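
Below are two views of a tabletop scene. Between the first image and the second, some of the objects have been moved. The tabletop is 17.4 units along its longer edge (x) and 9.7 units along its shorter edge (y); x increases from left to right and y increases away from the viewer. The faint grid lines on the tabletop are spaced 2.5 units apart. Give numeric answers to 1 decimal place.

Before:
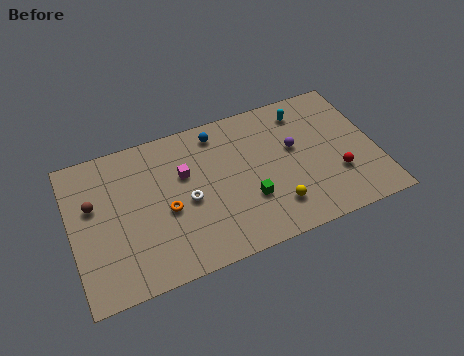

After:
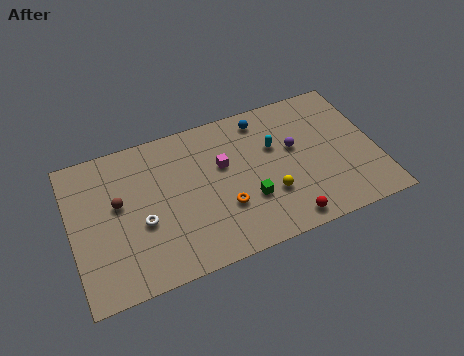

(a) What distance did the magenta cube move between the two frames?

2.2

The magenta cube moved from about (6.5, 6.2) to (8.7, 6.0), a distance of √(2.2² + 0.2²) ≈ 2.2.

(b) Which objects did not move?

the purple sphere and the green cube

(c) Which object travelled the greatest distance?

the red sphere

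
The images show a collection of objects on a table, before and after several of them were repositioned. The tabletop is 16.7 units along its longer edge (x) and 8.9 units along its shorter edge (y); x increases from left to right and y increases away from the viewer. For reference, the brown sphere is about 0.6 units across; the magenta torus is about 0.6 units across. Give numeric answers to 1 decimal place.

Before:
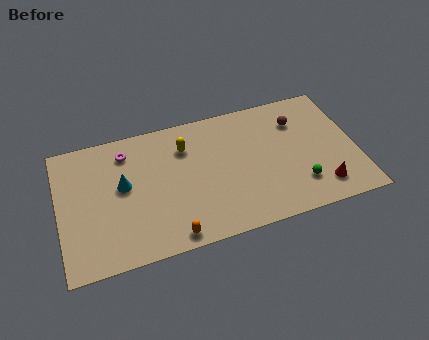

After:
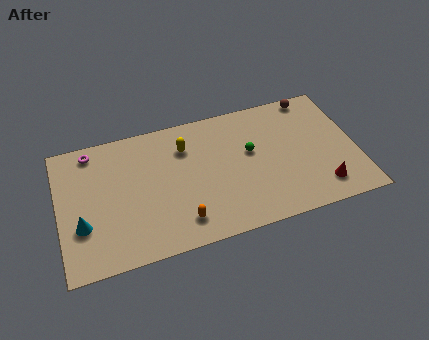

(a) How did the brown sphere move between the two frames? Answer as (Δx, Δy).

(1.0, 1.5)

The brown sphere started near (13.6, 6.6) and ended near (14.6, 8.1).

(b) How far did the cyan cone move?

3.1

The cyan cone moved from about (3.6, 5.0) to (1.2, 3.0), a distance of √(2.4² + 2.0²) ≈ 3.1.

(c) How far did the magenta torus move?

2.0

From (3.9, 7.2) to (2.0, 7.8), the magenta torus covered √(1.9² + 0.6²) ≈ 2.0 units.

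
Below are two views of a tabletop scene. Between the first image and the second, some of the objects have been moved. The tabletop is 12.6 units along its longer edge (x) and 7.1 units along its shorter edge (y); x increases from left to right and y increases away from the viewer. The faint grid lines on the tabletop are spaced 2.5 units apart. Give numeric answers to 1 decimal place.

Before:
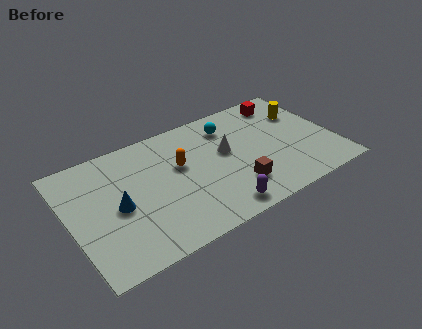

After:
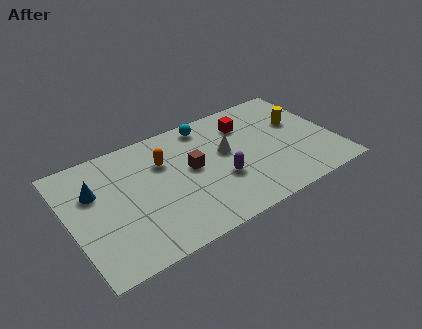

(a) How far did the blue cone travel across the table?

1.7

From (2.2, 3.3) to (1.3, 4.7), the blue cone covered √(0.9² + 1.4²) ≈ 1.7 units.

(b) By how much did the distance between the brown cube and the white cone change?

-0.6

Before: roughly 2.3 units apart; after: 1.7. That's 0.6 units closer together.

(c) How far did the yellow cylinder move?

0.6

The yellow cylinder was near (11.4, 4.9) before and (11.1, 4.4) after, so it travelled √(0.3² + 0.5²) ≈ 0.6 units.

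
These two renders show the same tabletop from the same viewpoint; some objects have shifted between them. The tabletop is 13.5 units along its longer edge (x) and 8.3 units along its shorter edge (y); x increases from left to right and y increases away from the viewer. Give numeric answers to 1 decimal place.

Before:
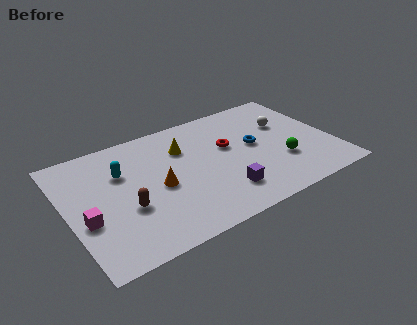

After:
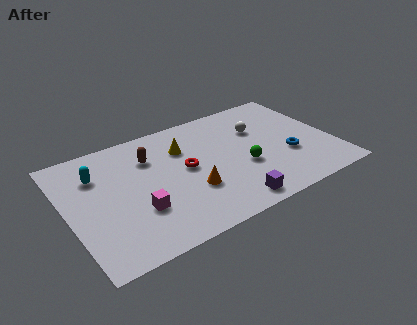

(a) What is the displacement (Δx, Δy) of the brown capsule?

(1.6, 2.9)

The brown capsule started near (2.8, 3.1) and ended near (4.4, 6.0).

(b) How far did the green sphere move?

2.0

The green sphere was near (10.7, 2.7) before and (8.8, 3.2) after, so it travelled √(1.9² + 0.5²) ≈ 2.0 units.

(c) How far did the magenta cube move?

2.5

The magenta cube moved from about (0.8, 3.2) to (3.3, 2.7), a distance of √(2.5² + 0.5²) ≈ 2.5.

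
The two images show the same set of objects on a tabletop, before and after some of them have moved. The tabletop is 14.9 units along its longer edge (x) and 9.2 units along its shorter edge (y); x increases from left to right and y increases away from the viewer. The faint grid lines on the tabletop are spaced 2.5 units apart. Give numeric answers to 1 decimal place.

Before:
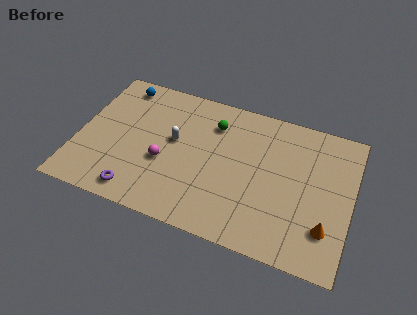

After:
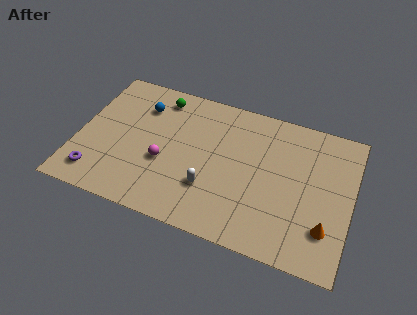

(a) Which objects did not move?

the orange cone and the magenta sphere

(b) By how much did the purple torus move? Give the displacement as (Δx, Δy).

(-2.3, 0.4)

From the two frames, the purple torus sits at roughly (3.6, 1.2) before and (1.3, 1.6) after.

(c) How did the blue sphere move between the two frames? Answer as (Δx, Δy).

(1.3, -1.1)

The blue sphere started near (1.9, 8.0) and ended near (3.2, 6.9).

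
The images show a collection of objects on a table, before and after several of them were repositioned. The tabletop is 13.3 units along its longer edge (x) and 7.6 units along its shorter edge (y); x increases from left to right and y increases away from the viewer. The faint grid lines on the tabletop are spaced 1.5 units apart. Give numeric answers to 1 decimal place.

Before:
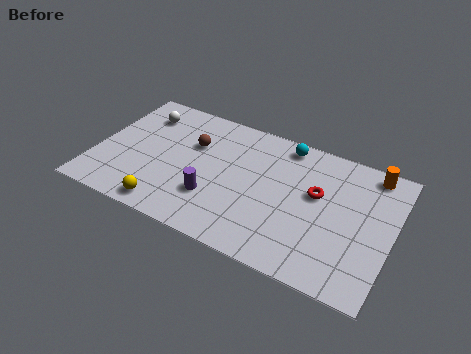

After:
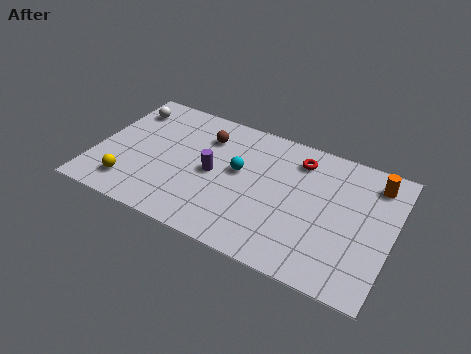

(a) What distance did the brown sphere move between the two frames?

0.9

From (4.2, 5.0) to (4.7, 5.7), the brown sphere covered √(0.5² + 0.7²) ≈ 0.9 units.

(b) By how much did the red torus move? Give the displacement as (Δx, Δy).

(-1.0, 1.6)

The red torus was at about (9.9, 4.5) and moved to about (8.9, 6.1).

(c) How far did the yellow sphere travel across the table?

1.9

The yellow sphere moved from about (3.6, 0.9) to (1.8, 1.5), a distance of √(1.8² + 0.6²) ≈ 1.9.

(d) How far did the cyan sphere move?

3.0

The cyan sphere moved from about (8.2, 6.7) to (6.4, 4.3), a distance of √(1.8² + 2.4²) ≈ 3.0.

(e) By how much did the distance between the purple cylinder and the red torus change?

-0.6

The distance was about 4.9 in the first image and 4.3 in the second, so they moved 0.6 units closer together.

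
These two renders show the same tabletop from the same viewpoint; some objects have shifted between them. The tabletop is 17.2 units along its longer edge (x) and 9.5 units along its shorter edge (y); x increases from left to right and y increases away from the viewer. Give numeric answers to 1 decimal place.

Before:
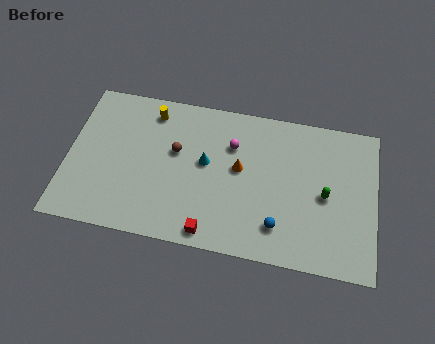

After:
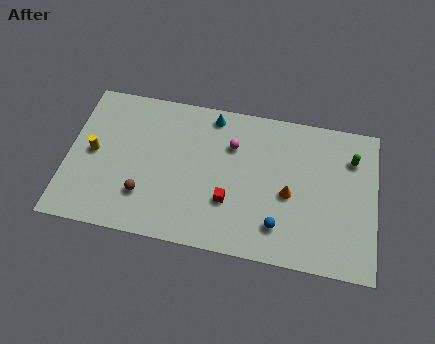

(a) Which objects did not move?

the blue sphere and the magenta sphere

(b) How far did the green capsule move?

3.0

The green capsule moved from about (14.4, 4.5) to (15.8, 7.1), a distance of √(1.4² + 2.6²) ≈ 3.0.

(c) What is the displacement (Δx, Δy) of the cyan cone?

(0.2, 3.1)

The cyan cone started near (7.7, 5.3) and ended near (7.9, 8.4).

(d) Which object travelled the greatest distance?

the yellow cylinder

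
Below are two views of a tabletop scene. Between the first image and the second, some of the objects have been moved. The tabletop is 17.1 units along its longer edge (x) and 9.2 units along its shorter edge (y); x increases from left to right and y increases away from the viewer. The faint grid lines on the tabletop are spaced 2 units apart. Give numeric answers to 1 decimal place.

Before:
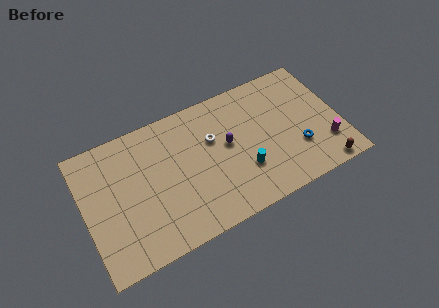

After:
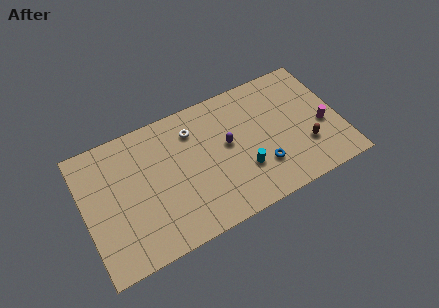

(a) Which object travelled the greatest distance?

the blue torus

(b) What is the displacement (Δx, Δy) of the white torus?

(-1.2, 1.2)

From the two frames, the white torus sits at roughly (8.7, 5.9) before and (7.5, 7.1) after.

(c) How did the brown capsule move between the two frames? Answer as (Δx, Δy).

(-0.9, 2.0)

The brown capsule started near (15.5, 0.8) and ended near (14.6, 2.8).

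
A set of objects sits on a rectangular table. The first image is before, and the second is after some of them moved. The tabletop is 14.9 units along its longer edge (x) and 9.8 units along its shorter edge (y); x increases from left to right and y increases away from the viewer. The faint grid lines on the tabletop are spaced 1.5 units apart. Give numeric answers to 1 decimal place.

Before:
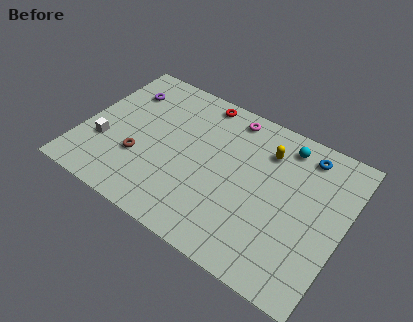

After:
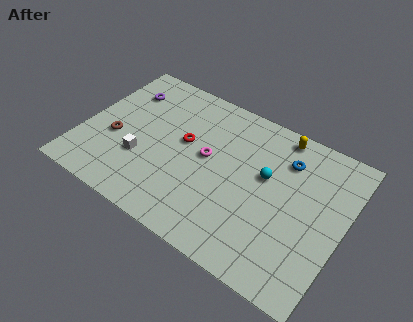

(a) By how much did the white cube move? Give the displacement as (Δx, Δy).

(2.2, 0.0)

From the two frames, the white cube sits at roughly (1.4, 3.3) before and (3.6, 3.3) after.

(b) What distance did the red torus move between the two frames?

3.2

The red torus moved from about (6.1, 8.8) to (5.7, 5.6), a distance of √(0.4² + 3.2²) ≈ 3.2.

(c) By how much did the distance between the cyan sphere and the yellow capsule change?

+1.7

They were about 1.3 units apart before and 3.0 after — 1.7 units further apart.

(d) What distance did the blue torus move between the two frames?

1.3

The blue torus was near (12.3, 8.3) before and (11.3, 7.4) after, so it travelled √(1.0² + 0.9²) ≈ 1.3 units.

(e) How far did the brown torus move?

1.7

The brown torus was near (3.5, 3.3) before and (1.9, 3.9) after, so it travelled √(1.6² + 0.6²) ≈ 1.7 units.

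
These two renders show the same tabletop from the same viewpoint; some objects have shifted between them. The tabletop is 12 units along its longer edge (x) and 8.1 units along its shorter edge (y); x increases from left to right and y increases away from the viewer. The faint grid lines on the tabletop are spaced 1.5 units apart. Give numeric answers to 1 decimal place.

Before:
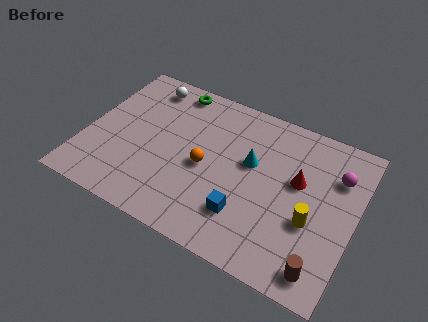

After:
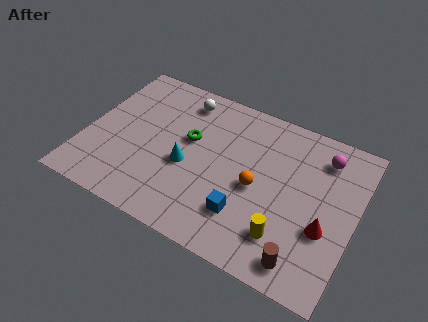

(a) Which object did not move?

the blue cube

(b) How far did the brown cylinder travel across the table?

0.8

The brown cylinder moved from about (10.9, 1.1) to (10.1, 1.1), a distance of √(0.8² + 0.0²) ≈ 0.8.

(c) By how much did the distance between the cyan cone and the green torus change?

-3.2

The distance was about 4.6 in the first image and 1.4 in the second, so they moved 3.2 units closer together.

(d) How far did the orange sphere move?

2.3

The orange sphere moved from about (5.4, 3.7) to (7.7, 3.7), a distance of √(2.3² + 0.0²) ≈ 2.3.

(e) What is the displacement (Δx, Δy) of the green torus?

(1.1, -2.4)

The green torus started near (3.4, 7.2) and ended near (4.5, 4.8).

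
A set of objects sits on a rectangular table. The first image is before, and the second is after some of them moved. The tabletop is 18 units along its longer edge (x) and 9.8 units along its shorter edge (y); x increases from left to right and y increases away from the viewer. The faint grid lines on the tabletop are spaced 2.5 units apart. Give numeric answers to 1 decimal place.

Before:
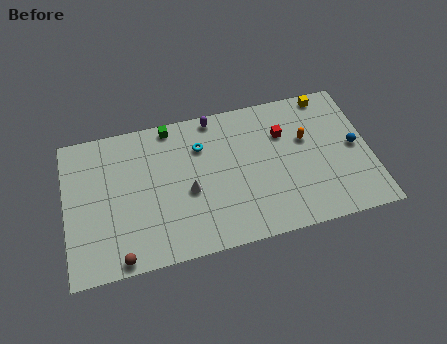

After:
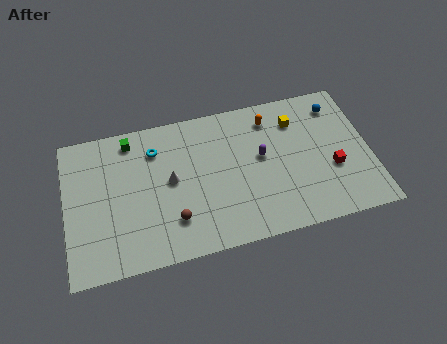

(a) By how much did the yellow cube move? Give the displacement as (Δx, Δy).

(-2.0, -1.4)

From the two frames, the yellow cube sits at roughly (15.8, 8.9) before and (13.8, 7.5) after.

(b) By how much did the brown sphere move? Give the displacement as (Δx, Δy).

(3.2, 1.7)

From the two frames, the brown sphere sits at roughly (3.0, 0.8) before and (6.2, 2.5) after.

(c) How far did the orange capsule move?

2.8

From (14.3, 6.1) to (12.3, 8.0), the orange capsule covered √(2.0² + 1.9²) ≈ 2.8 units.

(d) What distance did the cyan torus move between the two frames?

2.7

From (8.1, 7.1) to (5.4, 7.5), the cyan torus covered √(2.7² + 0.4²) ≈ 2.7 units.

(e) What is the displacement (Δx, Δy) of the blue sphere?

(-0.8, 3.1)

The blue sphere was at about (17.1, 4.9) and moved to about (16.3, 8.0).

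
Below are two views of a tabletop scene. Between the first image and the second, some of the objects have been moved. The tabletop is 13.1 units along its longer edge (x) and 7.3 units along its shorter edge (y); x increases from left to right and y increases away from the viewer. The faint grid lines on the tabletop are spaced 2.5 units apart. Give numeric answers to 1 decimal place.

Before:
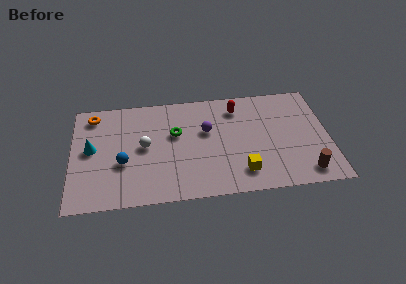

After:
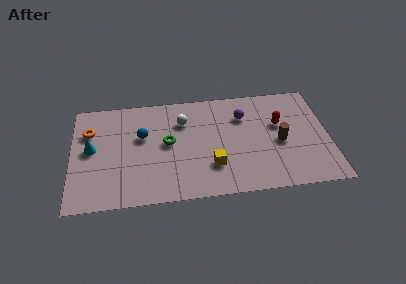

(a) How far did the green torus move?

0.7

The green torus moved from about (5.3, 4.5) to (4.9, 3.9), a distance of √(0.4² + 0.6²) ≈ 0.7.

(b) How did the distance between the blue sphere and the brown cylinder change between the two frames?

-2.3

Before: roughly 9.4 units apart; after: 7.1. That's 2.3 units closer together.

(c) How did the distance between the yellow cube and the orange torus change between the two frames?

-2.0

Before: roughly 8.9 units apart; after: 6.9. That's 2.0 units closer together.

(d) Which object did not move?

the cyan cone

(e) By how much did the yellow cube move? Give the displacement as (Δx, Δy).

(-1.5, 0.6)

The yellow cube started near (8.6, 1.5) and ended near (7.1, 2.1).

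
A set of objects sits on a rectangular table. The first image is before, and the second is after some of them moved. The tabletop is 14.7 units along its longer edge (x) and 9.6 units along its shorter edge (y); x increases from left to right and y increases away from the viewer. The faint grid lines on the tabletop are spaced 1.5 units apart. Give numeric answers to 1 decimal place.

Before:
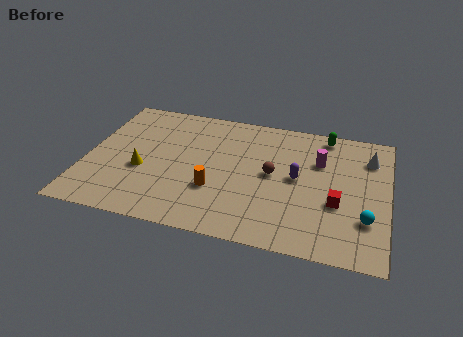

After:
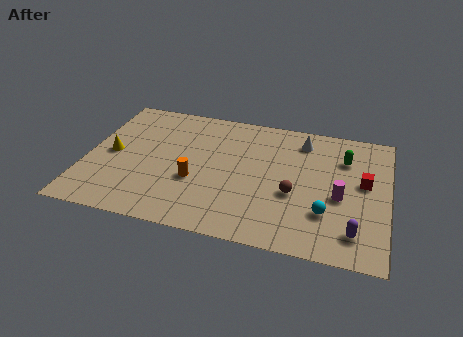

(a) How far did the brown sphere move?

1.6

The brown sphere moved from about (9.1, 5.0) to (10.2, 3.8), a distance of √(1.1² + 1.2²) ≈ 1.6.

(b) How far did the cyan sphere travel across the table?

1.9

The cyan sphere moved from about (13.7, 2.8) to (11.8, 2.8), a distance of √(1.9² + 0.0²) ≈ 1.9.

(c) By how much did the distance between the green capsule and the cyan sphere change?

-1.9

Before: roughly 6.2 units apart; after: 4.3. That's 1.9 units closer together.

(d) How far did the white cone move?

3.4

The white cone was near (13.7, 7.3) before and (10.4, 7.9) after, so it travelled √(3.3² + 0.6²) ≈ 3.4 units.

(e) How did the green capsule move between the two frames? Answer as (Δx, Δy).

(1.0, -1.6)

The green capsule was at about (11.5, 8.6) and moved to about (12.5, 7.0).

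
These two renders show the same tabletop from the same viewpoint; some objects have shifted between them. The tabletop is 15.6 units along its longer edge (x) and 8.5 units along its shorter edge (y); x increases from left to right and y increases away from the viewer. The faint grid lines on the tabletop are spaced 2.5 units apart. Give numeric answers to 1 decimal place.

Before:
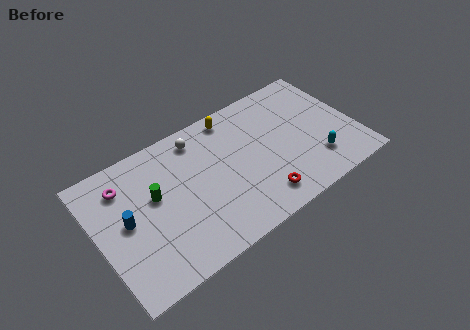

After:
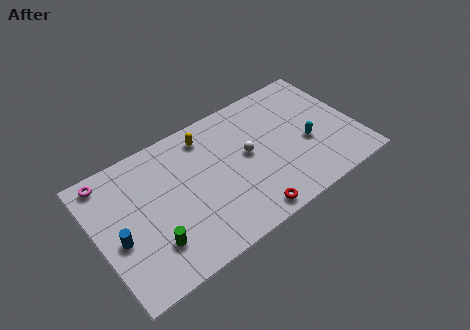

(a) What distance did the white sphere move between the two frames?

3.7

The white sphere moved from about (6.5, 7.2) to (9.1, 4.6), a distance of √(2.6² + 2.6²) ≈ 3.7.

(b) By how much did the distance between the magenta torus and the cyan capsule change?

+0.3

They were about 11.9 units apart before and 12.2 after — 0.3 units further apart.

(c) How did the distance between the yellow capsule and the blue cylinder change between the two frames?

-0.8

The distance was about 7.7 in the first image and 6.9 in the second, so they moved 0.8 units closer together.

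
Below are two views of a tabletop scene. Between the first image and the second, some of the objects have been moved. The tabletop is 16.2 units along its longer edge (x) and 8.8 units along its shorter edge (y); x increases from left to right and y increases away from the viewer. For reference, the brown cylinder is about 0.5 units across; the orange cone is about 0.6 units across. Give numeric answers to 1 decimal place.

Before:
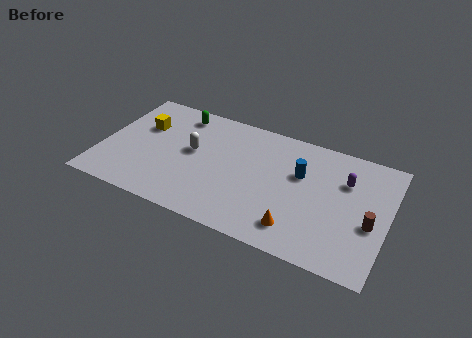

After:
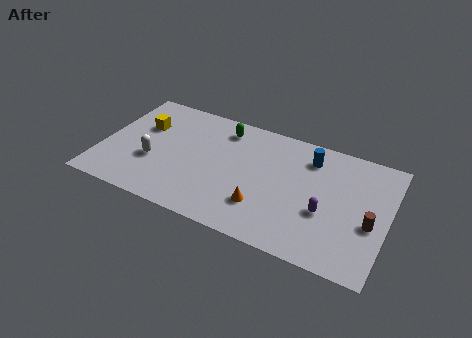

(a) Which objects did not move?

the brown cylinder and the yellow cube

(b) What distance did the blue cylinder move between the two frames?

1.5

The blue cylinder moved from about (11.2, 5.6) to (11.6, 7.0), a distance of √(0.4² + 1.4²) ≈ 1.5.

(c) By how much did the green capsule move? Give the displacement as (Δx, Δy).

(2.6, -0.2)

The green capsule started near (4.0, 7.5) and ended near (6.6, 7.3).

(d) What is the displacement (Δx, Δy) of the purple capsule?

(-0.9, -2.7)

The purple capsule was at about (13.7, 6.1) and moved to about (12.8, 3.4).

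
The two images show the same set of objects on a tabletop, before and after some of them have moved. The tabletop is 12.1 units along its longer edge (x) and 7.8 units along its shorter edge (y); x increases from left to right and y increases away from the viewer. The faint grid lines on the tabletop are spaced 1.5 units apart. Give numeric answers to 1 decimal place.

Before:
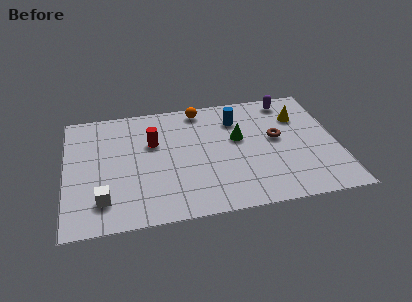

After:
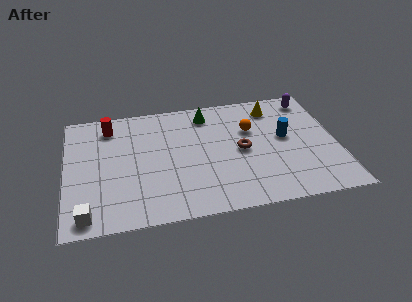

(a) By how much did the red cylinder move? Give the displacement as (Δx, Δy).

(-1.9, 1.4)

The red cylinder started near (3.9, 5.0) and ended near (2.0, 6.4).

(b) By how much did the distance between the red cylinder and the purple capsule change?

+2.6

Before: roughly 6.5 units apart; after: 9.1. That's 2.6 units further apart.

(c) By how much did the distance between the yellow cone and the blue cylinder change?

-0.7

The distance was about 2.8 in the first image and 2.1 in the second, so they moved 0.7 units closer together.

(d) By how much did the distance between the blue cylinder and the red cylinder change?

+4.2

Before: roughly 3.9 units apart; after: 8.1. That's 4.2 units further apart.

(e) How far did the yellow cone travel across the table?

1.4

The yellow cone was near (10.5, 5.6) before and (9.4, 6.4) after, so it travelled √(1.1² + 0.8²) ≈ 1.4 units.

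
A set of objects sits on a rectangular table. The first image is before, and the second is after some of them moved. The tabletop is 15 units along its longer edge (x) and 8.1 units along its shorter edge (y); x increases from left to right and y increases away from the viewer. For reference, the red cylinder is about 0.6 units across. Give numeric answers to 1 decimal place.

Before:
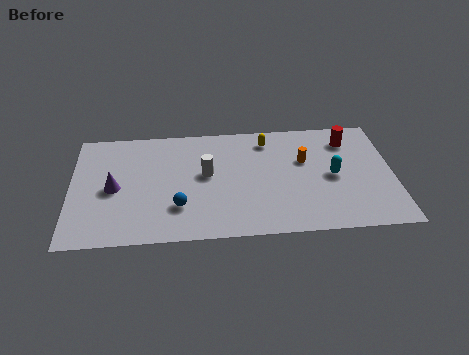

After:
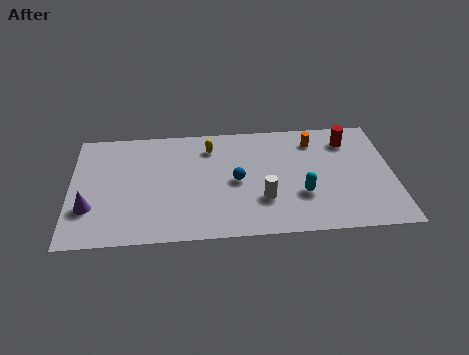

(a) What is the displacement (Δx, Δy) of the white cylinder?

(2.6, -2.0)

From the two frames, the white cylinder sits at roughly (6.3, 4.5) before and (8.9, 2.5) after.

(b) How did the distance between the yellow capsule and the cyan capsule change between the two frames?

+1.5

They were about 4.1 units apart before and 5.6 after — 1.5 units further apart.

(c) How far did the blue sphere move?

3.1

The blue sphere was near (5.0, 2.3) before and (7.7, 3.9) after, so it travelled √(2.7² + 1.6²) ≈ 3.1 units.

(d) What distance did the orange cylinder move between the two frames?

1.5

The orange cylinder was near (10.9, 5.1) before and (11.4, 6.5) after, so it travelled √(0.5² + 1.4²) ≈ 1.5 units.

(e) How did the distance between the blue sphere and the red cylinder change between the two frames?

-3.1

Before: roughly 9.0 units apart; after: 5.9. That's 3.1 units closer together.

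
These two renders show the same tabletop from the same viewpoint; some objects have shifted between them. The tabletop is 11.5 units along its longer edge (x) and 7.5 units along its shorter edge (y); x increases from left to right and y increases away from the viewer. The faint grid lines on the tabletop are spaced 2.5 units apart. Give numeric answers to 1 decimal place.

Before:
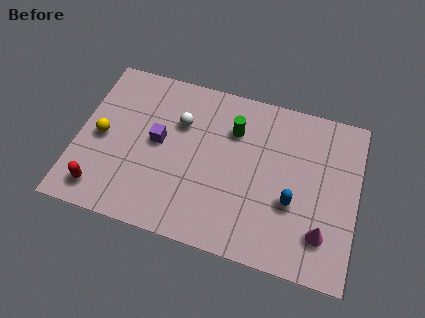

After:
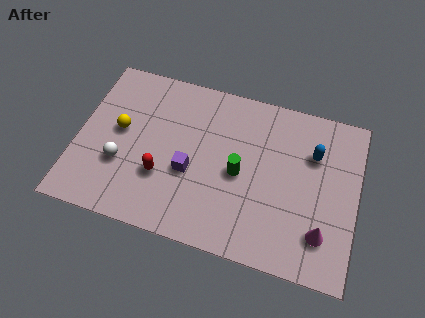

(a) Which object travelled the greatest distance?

the white sphere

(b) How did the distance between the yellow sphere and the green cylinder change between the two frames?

-0.6

The distance was about 5.6 in the first image and 5.0 in the second, so they moved 0.6 units closer together.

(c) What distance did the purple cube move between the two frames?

1.7

From (3.3, 4.0) to (4.7, 3.0), the purple cube covered √(1.4² + 1.0²) ≈ 1.7 units.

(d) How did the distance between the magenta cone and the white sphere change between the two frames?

+1.4

The distance was about 6.9 in the first image and 8.3 in the second, so they moved 1.4 units further apart.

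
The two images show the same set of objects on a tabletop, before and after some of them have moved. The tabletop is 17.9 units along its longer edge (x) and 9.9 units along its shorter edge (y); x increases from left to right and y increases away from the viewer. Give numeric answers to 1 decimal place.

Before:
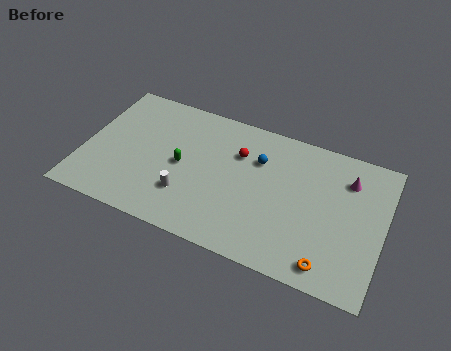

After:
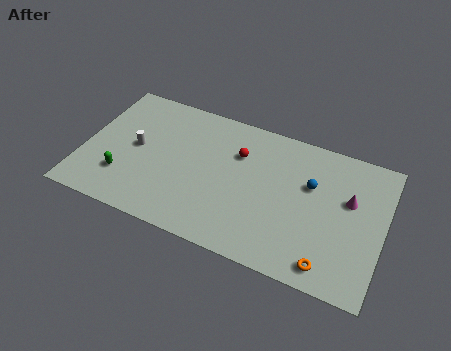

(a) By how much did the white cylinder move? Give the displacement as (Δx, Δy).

(-3.3, 2.3)

From the two frames, the white cylinder sits at roughly (6.4, 2.8) before and (3.1, 5.1) after.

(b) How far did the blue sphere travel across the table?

3.3

From (10.3, 6.9) to (13.5, 6.3), the blue sphere covered √(3.2² + 0.6²) ≈ 3.3 units.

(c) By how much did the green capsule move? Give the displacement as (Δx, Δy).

(-3.3, -2.1)

The green capsule was at about (5.9, 4.8) and moved to about (2.6, 2.7).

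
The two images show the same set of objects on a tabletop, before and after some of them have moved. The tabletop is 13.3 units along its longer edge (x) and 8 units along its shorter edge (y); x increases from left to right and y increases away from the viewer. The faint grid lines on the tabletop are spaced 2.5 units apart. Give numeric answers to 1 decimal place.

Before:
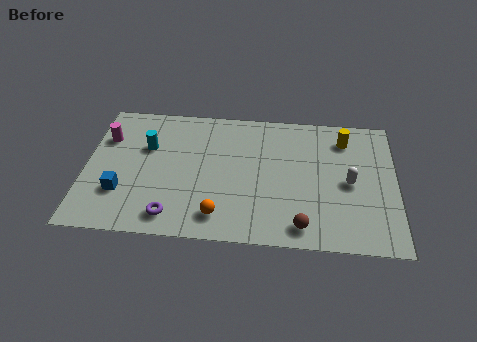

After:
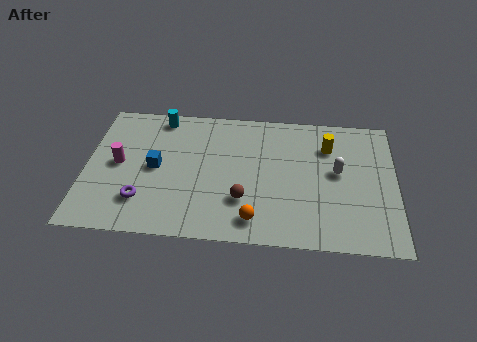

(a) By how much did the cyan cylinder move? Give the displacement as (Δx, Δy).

(0.5, 1.9)

The cyan cylinder started near (2.6, 5.2) and ended near (3.1, 7.1).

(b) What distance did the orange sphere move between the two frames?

1.5

From (5.8, 1.4) to (7.3, 1.3), the orange sphere covered √(1.5² + 0.1²) ≈ 1.5 units.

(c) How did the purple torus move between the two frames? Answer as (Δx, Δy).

(-1.3, 0.8)

The purple torus started near (3.8, 1.2) and ended near (2.5, 2.0).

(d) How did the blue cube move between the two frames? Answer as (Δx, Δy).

(1.4, 1.6)

From the two frames, the blue cube sits at roughly (1.6, 2.4) before and (3.0, 4.0) after.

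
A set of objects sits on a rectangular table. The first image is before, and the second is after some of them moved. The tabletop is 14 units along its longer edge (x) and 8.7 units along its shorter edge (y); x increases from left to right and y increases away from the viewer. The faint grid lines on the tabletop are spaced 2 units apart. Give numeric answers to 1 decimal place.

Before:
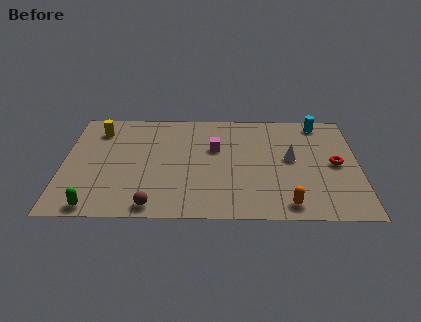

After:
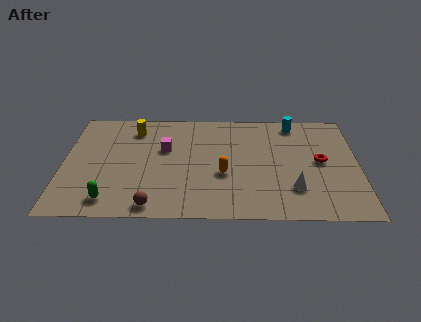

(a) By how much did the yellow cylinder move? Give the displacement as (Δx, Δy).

(1.7, 0.1)

The yellow cylinder was at about (1.6, 6.9) and moved to about (3.3, 7.0).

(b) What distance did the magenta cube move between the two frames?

2.4

The magenta cube was near (7.2, 5.5) before and (4.8, 5.4) after, so it travelled √(2.4² + 0.1²) ≈ 2.4 units.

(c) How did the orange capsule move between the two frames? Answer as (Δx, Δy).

(-3.0, 2.3)

The orange capsule started near (10.6, 1.1) and ended near (7.6, 3.4).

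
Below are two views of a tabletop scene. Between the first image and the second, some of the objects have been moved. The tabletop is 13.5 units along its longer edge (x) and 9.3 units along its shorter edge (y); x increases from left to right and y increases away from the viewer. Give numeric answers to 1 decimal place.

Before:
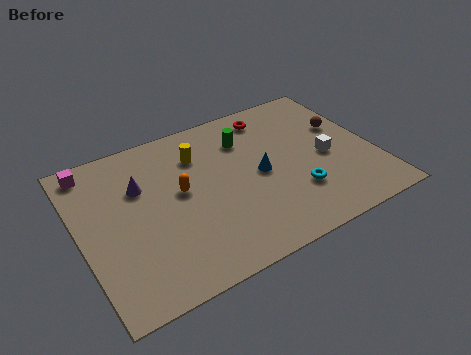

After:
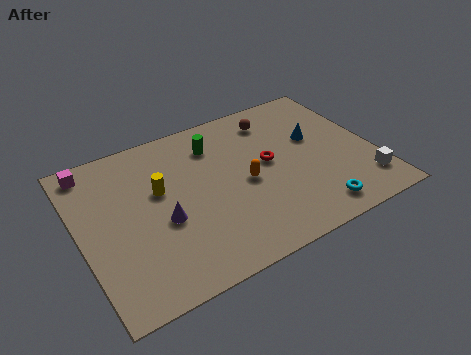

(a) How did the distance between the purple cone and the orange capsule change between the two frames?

+1.9

The distance was about 2.0 in the first image and 3.9 in the second, so they moved 1.9 units further apart.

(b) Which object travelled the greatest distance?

the brown sphere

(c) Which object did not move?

the magenta cube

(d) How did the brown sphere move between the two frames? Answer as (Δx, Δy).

(-3.0, 1.8)

The brown sphere was at about (12.4, 5.8) and moved to about (9.4, 7.6).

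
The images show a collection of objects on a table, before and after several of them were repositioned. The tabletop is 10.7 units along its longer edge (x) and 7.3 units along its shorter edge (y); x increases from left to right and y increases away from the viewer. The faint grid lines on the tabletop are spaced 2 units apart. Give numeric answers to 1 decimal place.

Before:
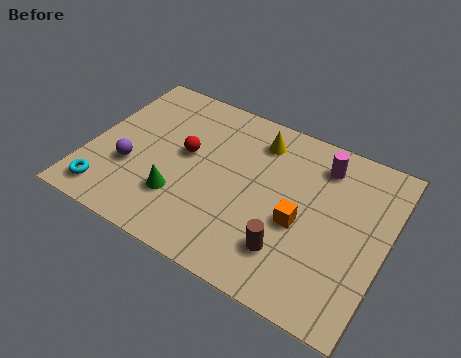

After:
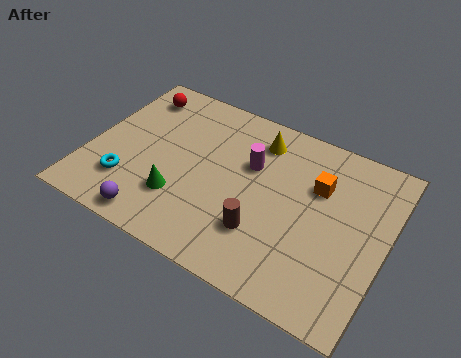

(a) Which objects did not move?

the green cone and the yellow cone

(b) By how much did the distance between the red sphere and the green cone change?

+2.5

They were about 2.0 units apart before and 4.5 after — 2.5 units further apart.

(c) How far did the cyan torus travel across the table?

1.0

The cyan torus moved from about (1.0, 1.1) to (1.6, 1.9), a distance of √(0.6² + 0.8²) ≈ 1.0.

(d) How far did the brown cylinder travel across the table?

1.0

From (7.5, 1.8) to (6.5, 2.1), the brown cylinder covered √(1.0² + 0.3²) ≈ 1.0 units.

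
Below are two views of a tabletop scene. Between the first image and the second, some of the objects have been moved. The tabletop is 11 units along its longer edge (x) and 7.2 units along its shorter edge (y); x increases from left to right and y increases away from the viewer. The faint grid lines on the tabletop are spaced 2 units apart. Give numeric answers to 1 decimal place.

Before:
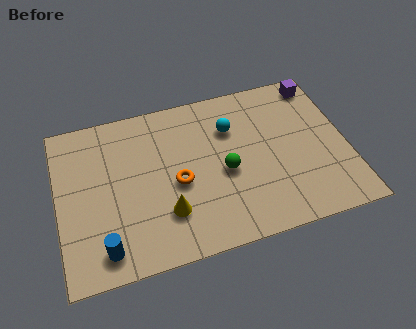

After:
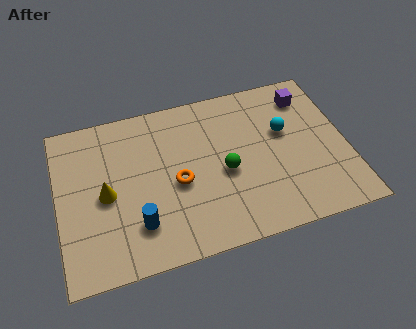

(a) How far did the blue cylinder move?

1.5

The blue cylinder moved from about (1.6, 1.1) to (2.9, 1.8), a distance of √(1.3² + 0.7²) ≈ 1.5.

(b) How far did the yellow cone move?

2.6

The yellow cone was near (4.0, 2.0) before and (1.8, 3.4) after, so it travelled √(2.2² + 1.4²) ≈ 2.6 units.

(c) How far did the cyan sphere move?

2.1

The cyan sphere moved from about (6.7, 5.1) to (8.7, 4.4), a distance of √(2.0² + 0.7²) ≈ 2.1.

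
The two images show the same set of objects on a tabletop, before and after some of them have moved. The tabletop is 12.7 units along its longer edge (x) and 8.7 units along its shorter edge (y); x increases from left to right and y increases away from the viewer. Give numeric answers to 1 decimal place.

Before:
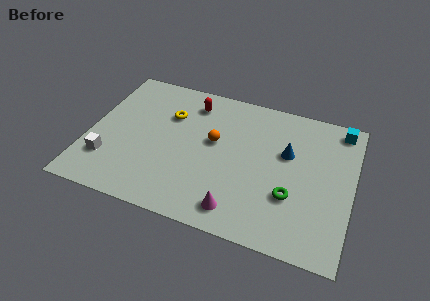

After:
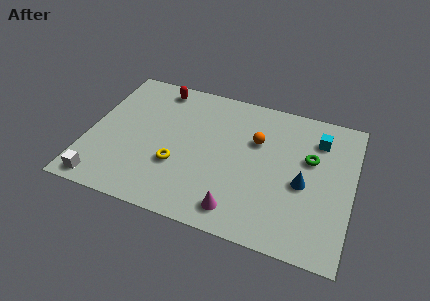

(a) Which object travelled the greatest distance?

the yellow torus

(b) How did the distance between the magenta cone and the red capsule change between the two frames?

+1.3

They were about 6.4 units apart before and 7.7 after — 1.3 units further apart.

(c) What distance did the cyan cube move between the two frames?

1.4

From (11.9, 7.7) to (10.9, 6.7), the cyan cube covered √(1.0² + 1.0²) ≈ 1.4 units.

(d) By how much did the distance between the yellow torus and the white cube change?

-0.5

Before: roughly 4.5 units apart; after: 4.0. That's 0.5 units closer together.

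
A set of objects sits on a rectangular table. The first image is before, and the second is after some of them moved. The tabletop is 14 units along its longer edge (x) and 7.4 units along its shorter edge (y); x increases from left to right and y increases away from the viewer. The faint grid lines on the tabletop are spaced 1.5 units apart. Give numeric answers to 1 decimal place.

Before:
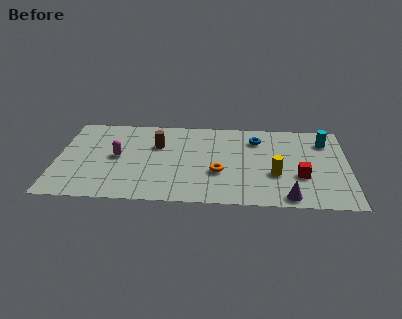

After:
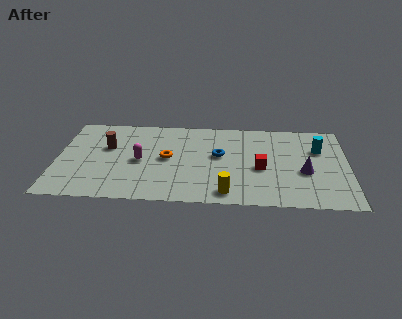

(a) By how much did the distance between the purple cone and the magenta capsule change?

-0.8

The distance was about 8.7 in the first image and 7.9 in the second, so they moved 0.8 units closer together.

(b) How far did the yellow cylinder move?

2.9

From (10.5, 2.7) to (8.2, 1.0), the yellow cylinder covered √(2.3² + 1.7²) ≈ 2.9 units.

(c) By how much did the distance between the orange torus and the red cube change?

+0.6

They were about 3.9 units apart before and 4.5 after — 0.6 units further apart.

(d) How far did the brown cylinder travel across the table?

2.4

From (4.8, 4.9) to (2.4, 4.6), the brown cylinder covered √(2.4² + 0.3²) ≈ 2.4 units.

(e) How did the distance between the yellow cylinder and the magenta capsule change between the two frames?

-2.8

Before: roughly 7.7 units apart; after: 4.9. That's 2.8 units closer together.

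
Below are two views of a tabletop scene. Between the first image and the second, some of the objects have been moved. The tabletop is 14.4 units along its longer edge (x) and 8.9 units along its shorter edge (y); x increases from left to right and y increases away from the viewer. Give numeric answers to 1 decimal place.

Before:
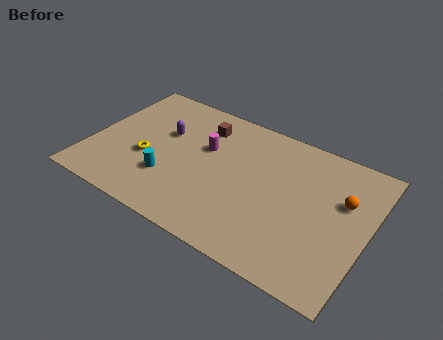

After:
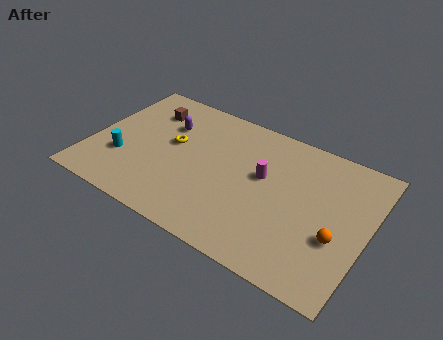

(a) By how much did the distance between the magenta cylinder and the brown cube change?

+5.1

Before: roughly 1.5 units apart; after: 6.6. That's 5.1 units further apart.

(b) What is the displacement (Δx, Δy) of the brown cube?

(-2.9, -0.2)

From the two frames, the brown cube sits at roughly (5.4, 7.0) before and (2.5, 6.8) after.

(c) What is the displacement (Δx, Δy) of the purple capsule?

(0.0, 0.6)

The purple capsule was at about (3.6, 5.6) and moved to about (3.6, 6.2).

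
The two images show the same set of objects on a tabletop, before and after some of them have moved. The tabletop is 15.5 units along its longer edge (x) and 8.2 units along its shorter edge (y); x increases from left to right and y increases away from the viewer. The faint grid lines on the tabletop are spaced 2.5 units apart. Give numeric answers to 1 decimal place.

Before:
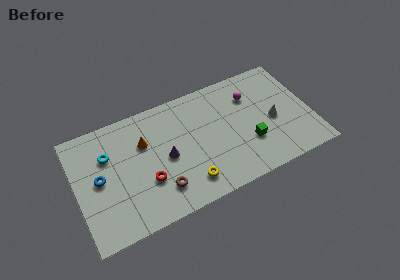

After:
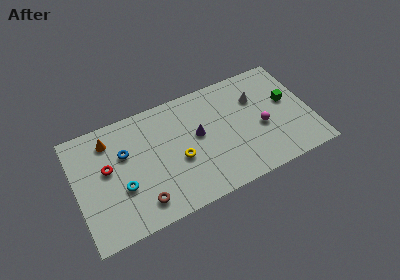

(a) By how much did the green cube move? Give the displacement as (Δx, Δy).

(2.8, 2.0)

The green cube was at about (11.3, 2.7) and moved to about (14.1, 4.7).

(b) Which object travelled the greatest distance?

the green cube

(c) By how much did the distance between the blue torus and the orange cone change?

-1.8

Before: roughly 3.4 units apart; after: 1.6. That's 1.8 units closer together.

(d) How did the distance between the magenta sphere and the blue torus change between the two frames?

-1.4

The distance was about 10.5 in the first image and 9.1 in the second, so they moved 1.4 units closer together.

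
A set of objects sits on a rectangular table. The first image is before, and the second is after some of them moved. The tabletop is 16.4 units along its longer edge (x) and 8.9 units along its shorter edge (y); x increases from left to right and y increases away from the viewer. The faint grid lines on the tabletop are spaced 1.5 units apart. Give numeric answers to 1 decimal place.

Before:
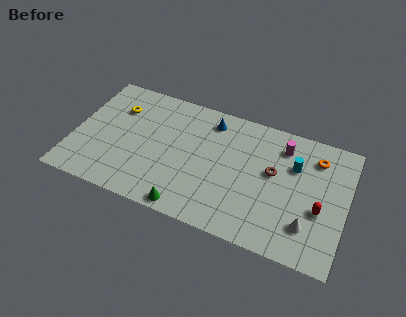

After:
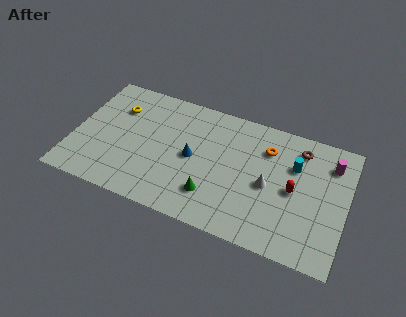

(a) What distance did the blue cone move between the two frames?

3.1

The blue cone moved from about (8.0, 7.4) to (7.2, 4.4), a distance of √(0.8² + 3.0²) ≈ 3.1.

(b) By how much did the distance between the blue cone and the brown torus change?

+2.2

Before: roughly 4.6 units apart; after: 6.8. That's 2.2 units further apart.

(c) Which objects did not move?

the yellow torus and the cyan cylinder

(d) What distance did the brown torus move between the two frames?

2.6

The brown torus was near (12.0, 5.1) before and (13.4, 7.3) after, so it travelled √(1.4² + 2.2²) ≈ 2.6 units.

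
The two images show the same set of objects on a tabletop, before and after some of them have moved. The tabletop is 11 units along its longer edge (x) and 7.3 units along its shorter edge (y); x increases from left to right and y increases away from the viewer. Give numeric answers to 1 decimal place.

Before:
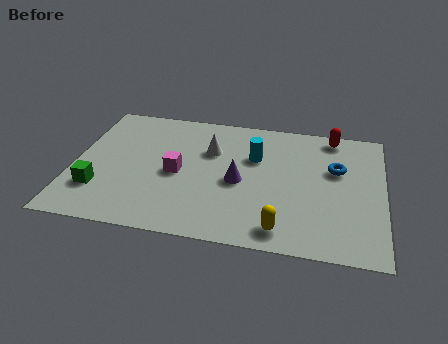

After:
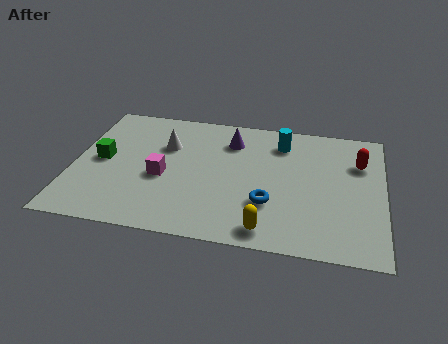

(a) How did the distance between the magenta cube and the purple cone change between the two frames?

+1.2

Before: roughly 2.2 units apart; after: 3.4. That's 1.2 units further apart.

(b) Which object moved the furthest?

the blue torus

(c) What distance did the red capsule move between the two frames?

1.7

The red capsule was near (9.1, 6.5) before and (10.1, 5.1) after, so it travelled √(1.0² + 1.4²) ≈ 1.7 units.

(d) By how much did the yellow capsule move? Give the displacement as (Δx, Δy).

(-0.5, -0.1)

The yellow capsule started near (7.5, 1.0) and ended near (7.0, 0.9).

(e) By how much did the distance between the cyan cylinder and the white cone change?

+2.6

Before: roughly 1.6 units apart; after: 4.2. That's 2.6 units further apart.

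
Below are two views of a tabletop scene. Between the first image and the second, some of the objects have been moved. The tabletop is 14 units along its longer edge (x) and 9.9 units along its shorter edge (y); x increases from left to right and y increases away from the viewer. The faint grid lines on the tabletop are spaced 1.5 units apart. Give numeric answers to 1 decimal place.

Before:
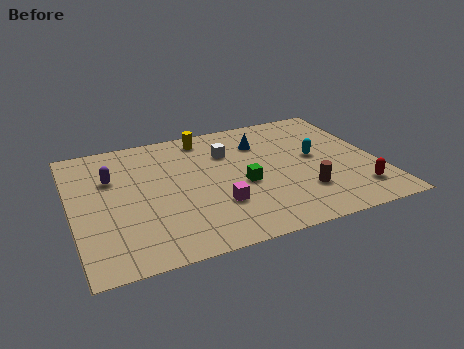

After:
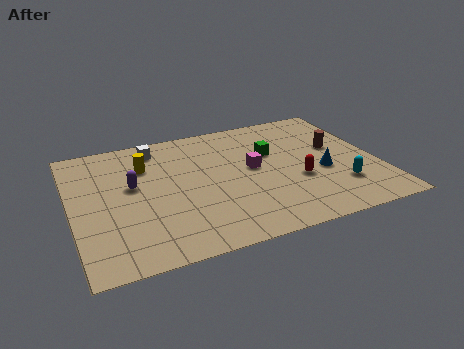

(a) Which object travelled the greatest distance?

the blue cone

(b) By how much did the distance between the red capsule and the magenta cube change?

-3.9

Before: roughly 6.4 units apart; after: 2.5. That's 3.9 units closer together.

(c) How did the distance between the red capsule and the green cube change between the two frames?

-2.7

Before: roughly 5.5 units apart; after: 2.8. That's 2.7 units closer together.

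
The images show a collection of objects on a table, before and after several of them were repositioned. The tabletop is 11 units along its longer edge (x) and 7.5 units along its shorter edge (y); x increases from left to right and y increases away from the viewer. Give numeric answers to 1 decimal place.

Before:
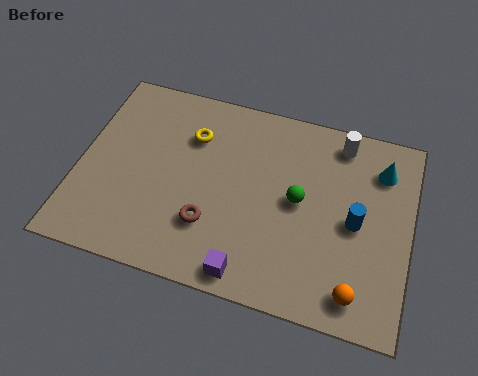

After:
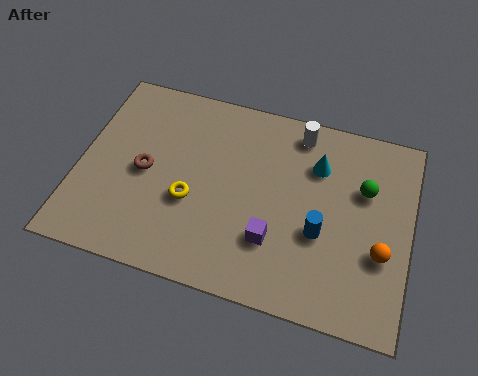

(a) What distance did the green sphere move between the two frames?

2.3

From (7.3, 3.9) to (9.4, 4.9), the green sphere covered √(2.1² + 1.0²) ≈ 2.3 units.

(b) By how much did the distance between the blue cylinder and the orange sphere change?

-0.5

The distance was about 2.5 in the first image and 2.0 in the second, so they moved 0.5 units closer together.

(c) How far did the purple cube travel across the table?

1.6

The purple cube was near (5.9, 0.8) before and (6.6, 2.2) after, so it travelled √(0.7² + 1.4²) ≈ 1.6 units.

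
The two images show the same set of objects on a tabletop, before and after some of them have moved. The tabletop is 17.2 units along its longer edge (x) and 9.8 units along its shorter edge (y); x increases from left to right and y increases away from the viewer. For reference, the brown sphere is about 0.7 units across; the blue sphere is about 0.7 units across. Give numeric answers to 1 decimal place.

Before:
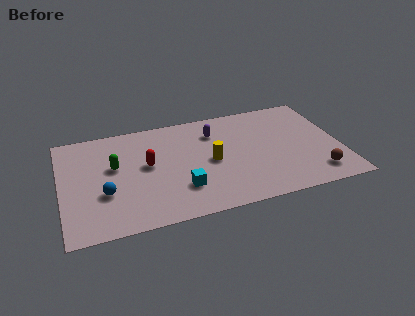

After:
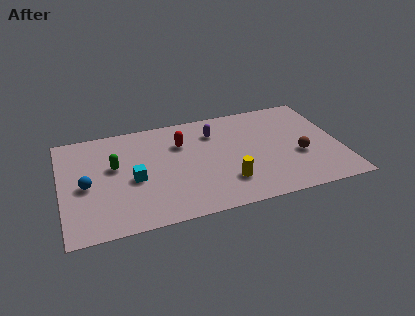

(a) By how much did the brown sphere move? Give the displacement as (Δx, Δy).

(-0.9, 2.0)

The brown sphere was at about (15.5, 1.8) and moved to about (14.6, 3.8).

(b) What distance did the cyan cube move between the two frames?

3.2

The cyan cube moved from about (7.2, 2.7) to (4.4, 4.3), a distance of √(2.8² + 1.6²) ≈ 3.2.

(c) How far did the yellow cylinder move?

2.3

The yellow cylinder was near (9.2, 4.7) before and (10.0, 2.5) after, so it travelled √(0.8² + 2.2²) ≈ 2.3 units.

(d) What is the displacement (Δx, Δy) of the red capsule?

(2.2, 1.5)

The red capsule was at about (5.3, 5.4) and moved to about (7.5, 6.9).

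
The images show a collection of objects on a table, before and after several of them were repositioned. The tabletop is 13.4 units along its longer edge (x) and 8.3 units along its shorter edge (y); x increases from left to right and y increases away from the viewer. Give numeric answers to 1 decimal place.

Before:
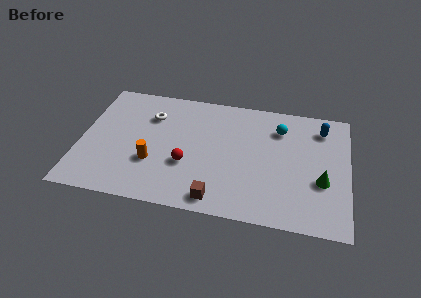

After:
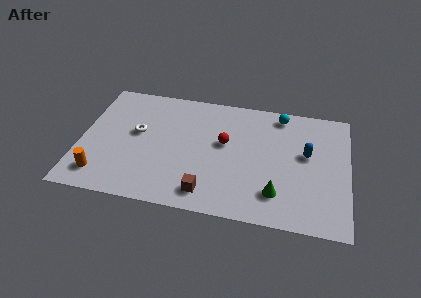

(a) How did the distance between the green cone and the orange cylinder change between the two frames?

+0.3

The distance was about 8.4 in the first image and 8.7 in the second, so they moved 0.3 units further apart.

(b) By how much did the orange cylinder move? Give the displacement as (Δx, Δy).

(-2.5, -1.3)

From the two frames, the orange cylinder sits at roughly (3.7, 2.8) before and (1.2, 1.5) after.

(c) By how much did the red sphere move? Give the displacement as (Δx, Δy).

(1.8, 1.8)

The red sphere was at about (5.4, 3.0) and moved to about (7.2, 4.8).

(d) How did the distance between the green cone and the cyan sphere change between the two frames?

+1.5

The distance was about 3.9 in the first image and 5.4 in the second, so they moved 1.5 units further apart.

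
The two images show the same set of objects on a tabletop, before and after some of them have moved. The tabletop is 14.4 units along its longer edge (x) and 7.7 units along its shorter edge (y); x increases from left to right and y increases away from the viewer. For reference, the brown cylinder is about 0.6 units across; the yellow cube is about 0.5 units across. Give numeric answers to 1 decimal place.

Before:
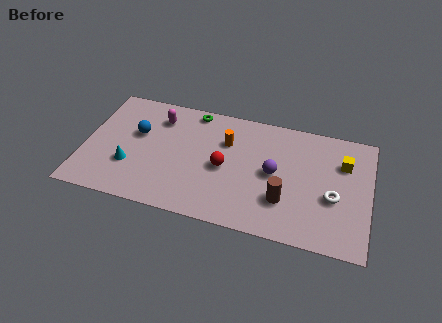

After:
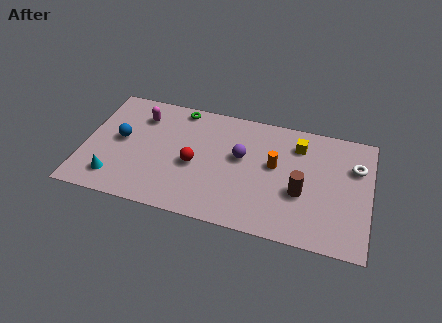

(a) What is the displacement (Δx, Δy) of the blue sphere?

(-0.8, -0.6)

From the two frames, the blue sphere sits at roughly (2.6, 4.7) before and (1.8, 4.1) after.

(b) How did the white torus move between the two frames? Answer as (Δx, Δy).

(1.0, 2.2)

The white torus was at about (12.6, 3.1) and moved to about (13.6, 5.3).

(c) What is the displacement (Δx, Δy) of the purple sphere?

(-1.7, 0.6)

The purple sphere started near (9.6, 3.9) and ended near (7.9, 4.5).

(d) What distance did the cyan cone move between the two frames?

1.2

From (2.4, 2.5) to (1.7, 1.5), the cyan cone covered √(0.7² + 1.0²) ≈ 1.2 units.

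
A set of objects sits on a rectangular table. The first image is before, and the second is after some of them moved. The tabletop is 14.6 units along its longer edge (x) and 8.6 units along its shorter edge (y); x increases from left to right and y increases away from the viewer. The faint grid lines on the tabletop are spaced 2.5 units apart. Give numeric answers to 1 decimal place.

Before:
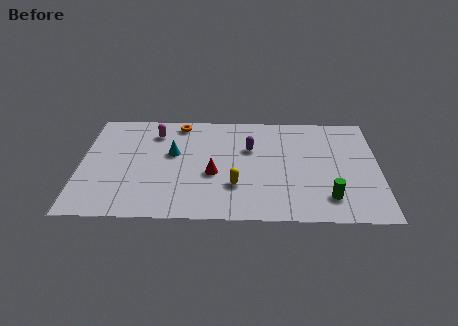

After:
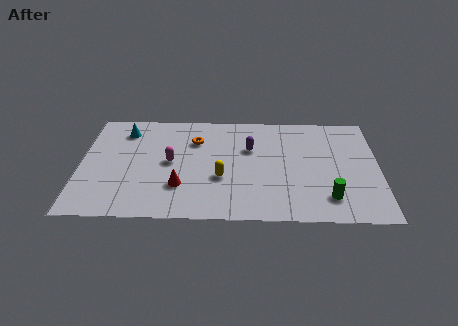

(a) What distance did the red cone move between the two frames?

1.9

The red cone moved from about (6.5, 3.5) to (4.9, 2.5), a distance of √(1.6² + 1.0²) ≈ 1.9.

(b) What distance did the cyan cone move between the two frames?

3.0

The cyan cone moved from about (4.5, 5.1) to (2.1, 6.9), a distance of √(2.4² + 1.8²) ≈ 3.0.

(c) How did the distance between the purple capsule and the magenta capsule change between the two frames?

-0.8

They were about 4.9 units apart before and 4.1 after — 0.8 units closer together.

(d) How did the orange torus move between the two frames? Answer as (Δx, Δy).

(0.8, -1.4)

The orange torus was at about (4.8, 7.6) and moved to about (5.6, 6.2).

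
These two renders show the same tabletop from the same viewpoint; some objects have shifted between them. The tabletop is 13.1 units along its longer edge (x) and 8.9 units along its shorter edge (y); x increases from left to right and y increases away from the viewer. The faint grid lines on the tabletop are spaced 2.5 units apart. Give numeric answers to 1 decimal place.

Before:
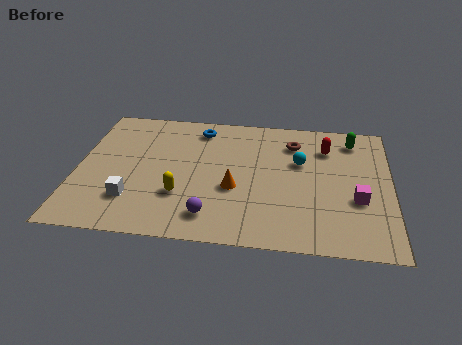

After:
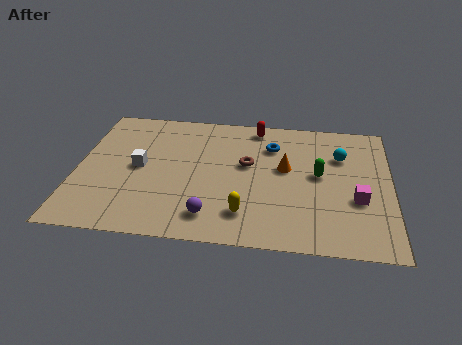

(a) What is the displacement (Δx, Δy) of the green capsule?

(-1.4, -2.6)

The green capsule was at about (11.5, 7.4) and moved to about (10.1, 4.8).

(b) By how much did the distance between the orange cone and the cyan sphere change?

-0.9

Before: roughly 3.4 units apart; after: 2.5. That's 0.9 units closer together.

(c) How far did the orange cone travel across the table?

2.6

The orange cone moved from about (6.6, 3.5) to (8.7, 5.1), a distance of √(2.1² + 1.6²) ≈ 2.6.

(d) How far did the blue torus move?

3.2

The blue torus was near (5.0, 7.5) before and (8.1, 6.6) after, so it travelled √(3.1² + 0.9²) ≈ 3.2 units.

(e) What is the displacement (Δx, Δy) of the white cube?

(0.2, 2.2)

The white cube started near (2.4, 2.3) and ended near (2.6, 4.5).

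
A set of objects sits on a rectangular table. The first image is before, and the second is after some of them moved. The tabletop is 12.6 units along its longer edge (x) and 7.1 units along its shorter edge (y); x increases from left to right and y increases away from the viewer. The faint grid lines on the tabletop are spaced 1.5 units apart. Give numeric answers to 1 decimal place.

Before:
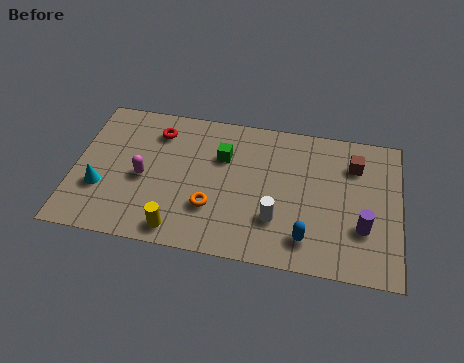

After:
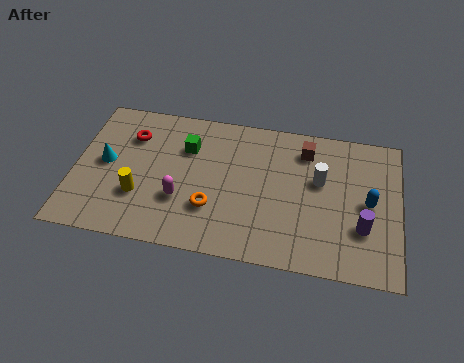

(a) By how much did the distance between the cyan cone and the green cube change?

-1.8

Before: roughly 5.2 units apart; after: 3.4. That's 1.8 units closer together.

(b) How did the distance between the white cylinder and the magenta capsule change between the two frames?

+0.3

Before: roughly 5.3 units apart; after: 5.6. That's 0.3 units further apart.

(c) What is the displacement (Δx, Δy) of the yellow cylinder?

(-1.6, 1.4)

The yellow cylinder started near (4.2, 0.9) and ended near (2.6, 2.3).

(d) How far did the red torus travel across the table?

1.1

From (3.1, 5.6) to (2.1, 5.2), the red torus covered √(1.0² + 0.4²) ≈ 1.1 units.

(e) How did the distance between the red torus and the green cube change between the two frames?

-0.5

They were about 2.7 units apart before and 2.2 after — 0.5 units closer together.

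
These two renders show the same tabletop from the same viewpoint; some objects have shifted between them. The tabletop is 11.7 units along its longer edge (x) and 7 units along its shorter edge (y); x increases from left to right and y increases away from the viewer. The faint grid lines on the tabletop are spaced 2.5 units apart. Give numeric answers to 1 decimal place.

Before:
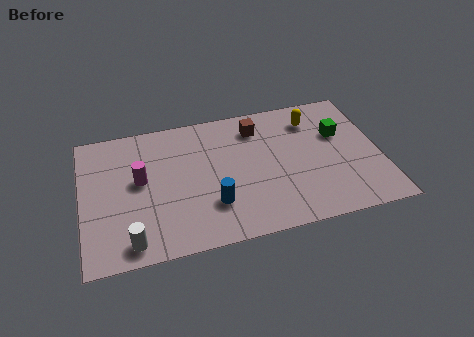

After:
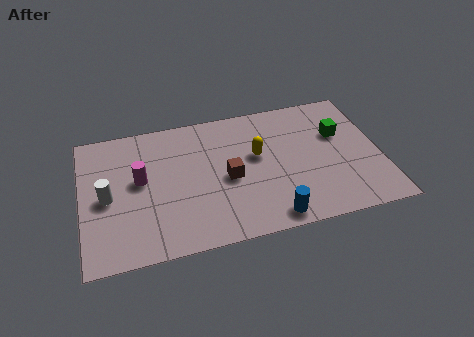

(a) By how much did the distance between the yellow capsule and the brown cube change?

-0.7

They were about 2.2 units apart before and 1.5 after — 0.7 units closer together.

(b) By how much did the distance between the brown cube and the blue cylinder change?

-1.3

The distance was about 4.1 in the first image and 2.8 in the second, so they moved 1.3 units closer together.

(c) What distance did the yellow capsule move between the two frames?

2.7

The yellow capsule was near (9.2, 5.5) before and (6.9, 4.1) after, so it travelled √(2.3² + 1.4²) ≈ 2.7 units.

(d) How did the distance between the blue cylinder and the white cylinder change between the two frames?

+3.3

The distance was about 3.4 in the first image and 6.7 in the second, so they moved 3.3 units further apart.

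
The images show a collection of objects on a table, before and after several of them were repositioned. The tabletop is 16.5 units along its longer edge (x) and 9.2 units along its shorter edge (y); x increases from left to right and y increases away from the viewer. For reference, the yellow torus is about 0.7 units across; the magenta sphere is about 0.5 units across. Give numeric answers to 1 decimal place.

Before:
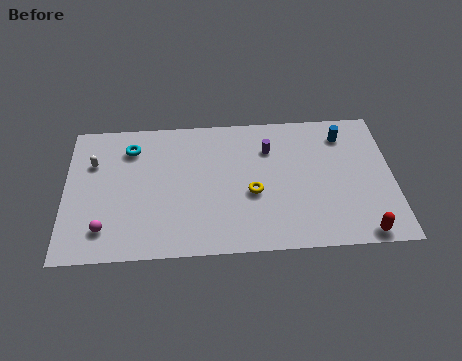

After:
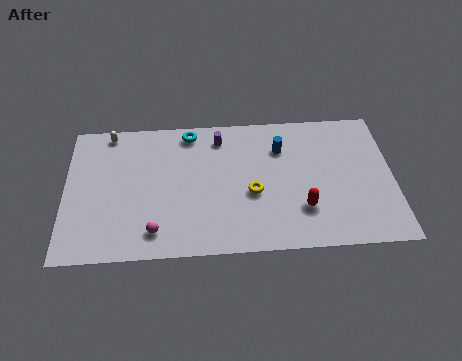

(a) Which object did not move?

the yellow torus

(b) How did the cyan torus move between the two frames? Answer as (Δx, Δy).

(3.0, 0.9)

The cyan torus was at about (3.3, 7.2) and moved to about (6.3, 8.1).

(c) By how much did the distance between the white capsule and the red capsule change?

-3.2

They were about 14.5 units apart before and 11.3 after — 3.2 units closer together.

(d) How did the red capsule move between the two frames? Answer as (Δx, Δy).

(-2.9, 1.8)

The red capsule started near (14.8, 0.8) and ended near (11.9, 2.6).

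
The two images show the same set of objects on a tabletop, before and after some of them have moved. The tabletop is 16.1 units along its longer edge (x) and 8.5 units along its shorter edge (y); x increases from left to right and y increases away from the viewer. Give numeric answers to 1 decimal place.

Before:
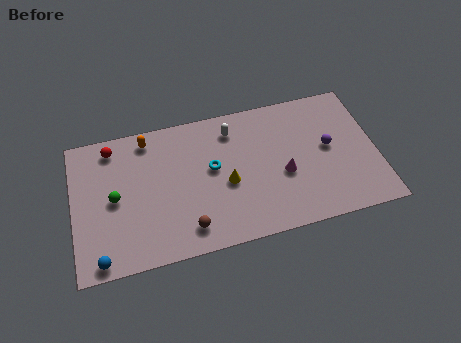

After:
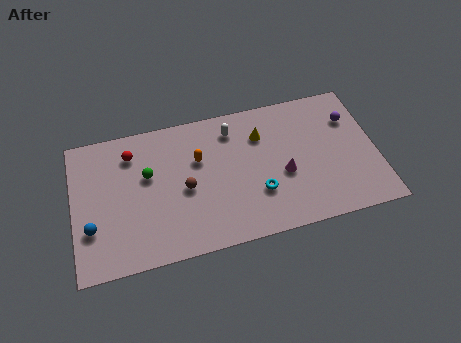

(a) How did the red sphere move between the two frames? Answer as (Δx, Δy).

(1.0, -0.6)

The red sphere was at about (2.2, 7.3) and moved to about (3.2, 6.7).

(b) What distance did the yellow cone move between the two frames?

3.2

The yellow cone moved from about (8.1, 3.7) to (10.1, 6.2), a distance of √(2.0² + 2.5²) ≈ 3.2.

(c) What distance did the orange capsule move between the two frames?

3.2

From (4.1, 7.4) to (6.7, 5.5), the orange capsule covered √(2.6² + 1.9²) ≈ 3.2 units.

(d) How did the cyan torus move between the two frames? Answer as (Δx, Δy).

(2.3, -2.1)

From the two frames, the cyan torus sits at roughly (7.4, 4.8) before and (9.7, 2.7) after.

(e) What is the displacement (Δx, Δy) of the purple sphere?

(1.3, 1.5)

The purple sphere was at about (13.6, 4.6) and moved to about (14.9, 6.1).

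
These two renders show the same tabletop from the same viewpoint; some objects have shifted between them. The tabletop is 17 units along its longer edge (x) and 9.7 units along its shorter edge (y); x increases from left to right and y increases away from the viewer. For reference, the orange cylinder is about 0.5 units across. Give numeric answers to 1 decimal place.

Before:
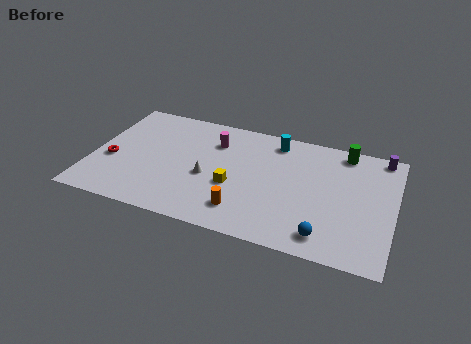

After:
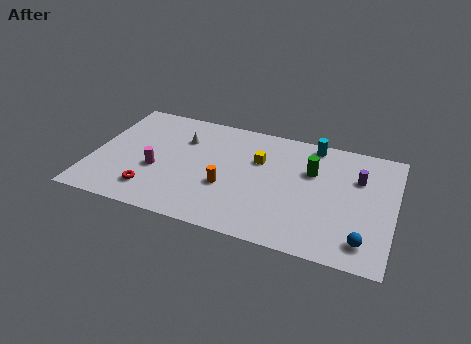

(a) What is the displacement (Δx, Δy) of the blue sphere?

(2.1, 0.2)

From the two frames, the blue sphere sits at roughly (13.4, 1.5) before and (15.5, 1.7) after.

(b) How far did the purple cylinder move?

2.5

From (16.1, 8.8) to (14.9, 6.6), the purple cylinder covered √(1.2² + 2.2²) ≈ 2.5 units.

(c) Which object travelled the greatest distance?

the magenta cylinder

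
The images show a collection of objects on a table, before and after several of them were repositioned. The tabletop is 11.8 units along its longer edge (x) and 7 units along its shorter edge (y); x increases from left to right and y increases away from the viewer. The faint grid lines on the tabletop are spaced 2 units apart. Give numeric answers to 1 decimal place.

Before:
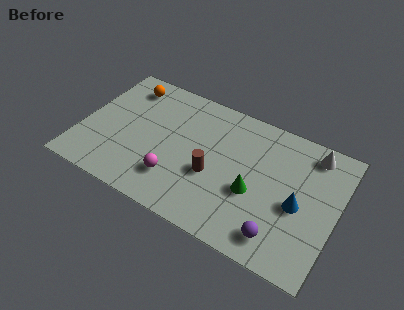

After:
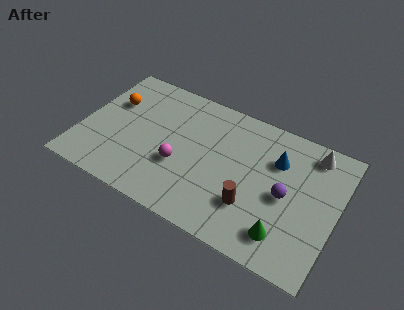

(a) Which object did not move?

the white cone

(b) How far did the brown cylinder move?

2.0

The brown cylinder was near (6.2, 2.8) before and (8.1, 2.1) after, so it travelled √(1.9² + 0.7²) ≈ 2.0 units.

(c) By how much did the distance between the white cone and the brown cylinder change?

-0.8

The distance was about 5.3 in the first image and 4.5 in the second, so they moved 0.8 units closer together.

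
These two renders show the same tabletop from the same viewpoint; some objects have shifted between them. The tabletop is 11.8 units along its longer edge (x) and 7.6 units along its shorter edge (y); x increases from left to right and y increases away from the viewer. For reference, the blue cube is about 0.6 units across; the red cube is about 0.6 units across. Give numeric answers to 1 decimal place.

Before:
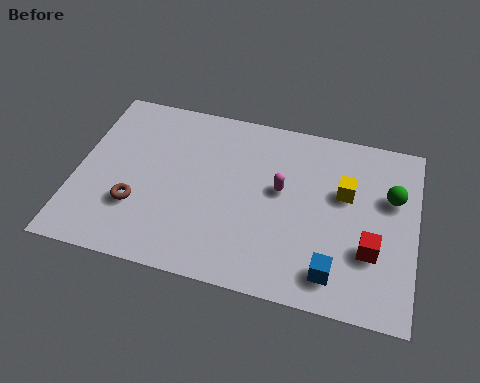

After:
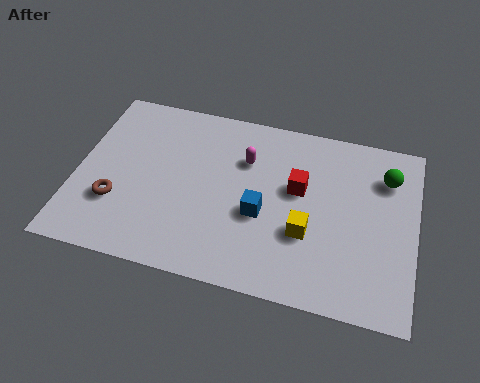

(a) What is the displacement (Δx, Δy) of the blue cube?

(-2.6, 1.8)

From the two frames, the blue cube sits at roughly (9.1, 1.3) before and (6.5, 3.1) after.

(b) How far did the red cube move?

3.3

The red cube moved from about (10.3, 2.5) to (7.7, 4.5), a distance of √(2.6² + 2.0²) ≈ 3.3.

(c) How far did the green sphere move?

0.8

The green sphere moved from about (10.9, 4.9) to (10.7, 5.7), a distance of √(0.2² + 0.8²) ≈ 0.8.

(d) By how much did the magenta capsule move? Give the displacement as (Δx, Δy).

(-1.3, 1.0)

From the two frames, the magenta capsule sits at roughly (7.1, 4.3) before and (5.8, 5.3) after.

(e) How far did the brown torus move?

0.7

The brown torus moved from about (2.2, 2.4) to (1.5, 2.4), a distance of √(0.7² + 0.0²) ≈ 0.7.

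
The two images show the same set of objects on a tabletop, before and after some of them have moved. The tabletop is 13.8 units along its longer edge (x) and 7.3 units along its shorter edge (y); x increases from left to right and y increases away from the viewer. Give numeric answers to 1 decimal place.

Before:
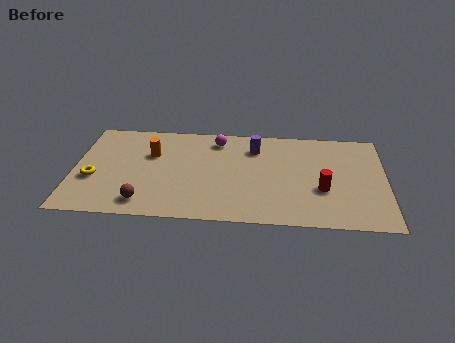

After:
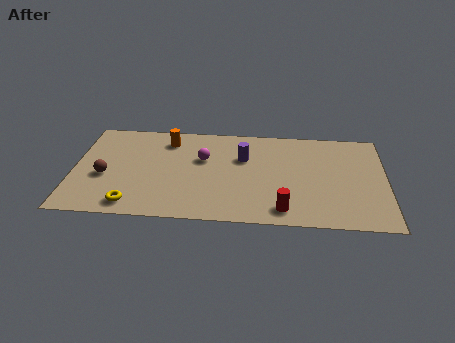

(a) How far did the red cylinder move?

2.3

From (11.0, 2.7) to (9.3, 1.1), the red cylinder covered √(1.7² + 1.6²) ≈ 2.3 units.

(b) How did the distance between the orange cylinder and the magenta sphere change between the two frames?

-1.1

The distance was about 3.2 in the first image and 2.1 in the second, so they moved 1.1 units closer together.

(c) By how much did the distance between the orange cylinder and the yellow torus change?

+1.9

Before: roughly 3.2 units apart; after: 5.1. That's 1.9 units further apart.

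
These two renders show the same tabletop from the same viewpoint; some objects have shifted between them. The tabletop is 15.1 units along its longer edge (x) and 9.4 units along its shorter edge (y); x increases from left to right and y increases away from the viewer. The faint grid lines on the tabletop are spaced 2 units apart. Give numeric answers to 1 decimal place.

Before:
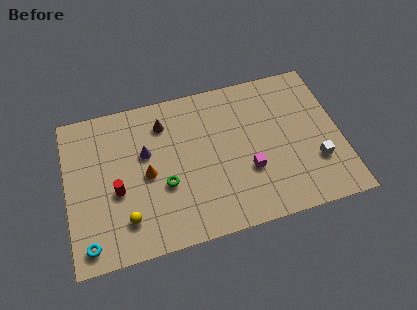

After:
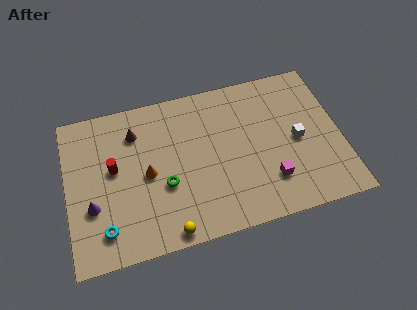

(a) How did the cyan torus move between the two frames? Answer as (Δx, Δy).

(0.9, 0.6)

From the two frames, the cyan torus sits at roughly (1.0, 1.2) before and (1.9, 1.8) after.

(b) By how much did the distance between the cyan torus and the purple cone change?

-4.1

They were about 5.7 units apart before and 1.6 after — 4.1 units closer together.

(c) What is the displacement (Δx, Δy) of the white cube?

(-0.9, 1.6)

From the two frames, the white cube sits at roughly (13.6, 2.9) before and (12.7, 4.5) after.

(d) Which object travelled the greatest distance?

the purple cone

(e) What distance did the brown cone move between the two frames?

1.6

From (5.5, 7.4) to (3.9, 7.2), the brown cone covered √(1.6² + 0.2²) ≈ 1.6 units.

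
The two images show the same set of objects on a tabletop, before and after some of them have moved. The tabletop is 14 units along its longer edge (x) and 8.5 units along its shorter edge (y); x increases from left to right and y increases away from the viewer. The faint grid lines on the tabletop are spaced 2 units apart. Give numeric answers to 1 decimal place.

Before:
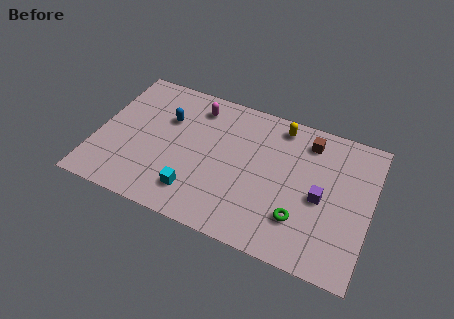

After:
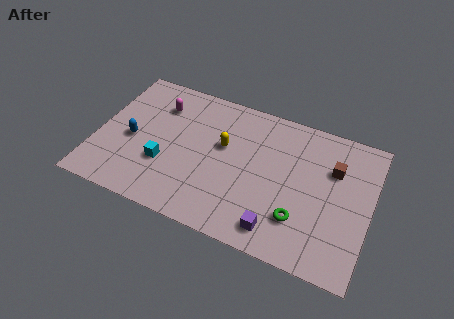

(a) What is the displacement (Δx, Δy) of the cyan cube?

(-1.7, 1.1)

The cyan cube started near (5.3, 1.8) and ended near (3.6, 2.9).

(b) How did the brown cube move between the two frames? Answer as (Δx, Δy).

(1.4, -1.2)

From the two frames, the brown cube sits at roughly (10.6, 7.0) before and (12.0, 5.8) after.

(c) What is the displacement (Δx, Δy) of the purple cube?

(-1.9, -2.6)

From the two frames, the purple cube sits at roughly (11.5, 3.9) before and (9.6, 1.3) after.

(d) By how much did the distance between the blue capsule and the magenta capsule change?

+0.9

They were about 1.9 units apart before and 2.8 after — 0.9 units further apart.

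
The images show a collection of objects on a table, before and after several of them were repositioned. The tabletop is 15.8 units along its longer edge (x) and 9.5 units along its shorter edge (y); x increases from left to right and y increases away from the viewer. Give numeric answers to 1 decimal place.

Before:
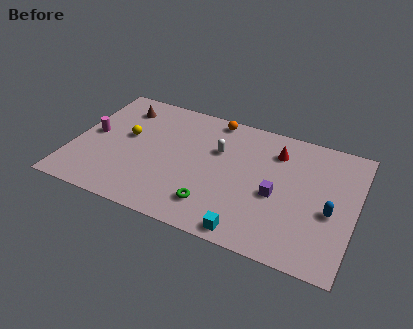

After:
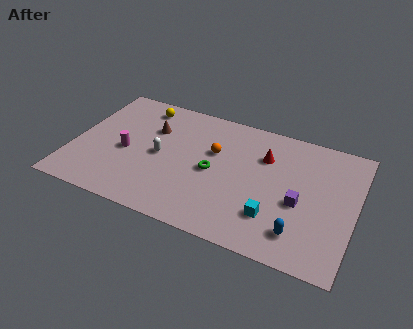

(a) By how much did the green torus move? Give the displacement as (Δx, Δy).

(-0.3, 2.5)

From the two frames, the green torus sits at roughly (8.2, 2.0) before and (7.9, 4.5) after.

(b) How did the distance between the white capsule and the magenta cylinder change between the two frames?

-5.2

Before: roughly 7.1 units apart; after: 1.9. That's 5.2 units closer together.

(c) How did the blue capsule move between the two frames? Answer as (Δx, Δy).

(-1.5, -2.1)

The blue capsule started near (14.5, 4.0) and ended near (13.0, 1.9).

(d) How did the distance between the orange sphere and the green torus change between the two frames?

-5.1

Before: roughly 6.6 units apart; after: 1.5. That's 5.1 units closer together.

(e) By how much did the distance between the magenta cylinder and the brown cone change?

-0.4

Before: roughly 3.0 units apart; after: 2.6. That's 0.4 units closer together.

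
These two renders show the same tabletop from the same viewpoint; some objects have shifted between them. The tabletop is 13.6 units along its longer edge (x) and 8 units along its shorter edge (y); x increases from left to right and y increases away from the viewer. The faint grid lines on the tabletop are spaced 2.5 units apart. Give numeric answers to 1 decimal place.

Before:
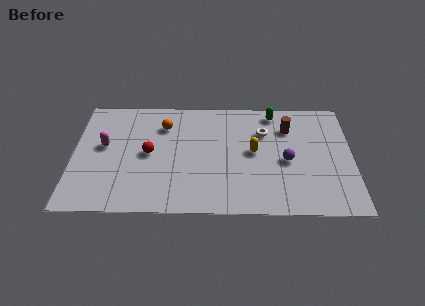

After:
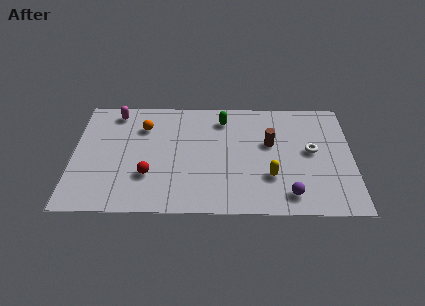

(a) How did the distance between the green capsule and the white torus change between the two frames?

+3.3

They were about 1.5 units apart before and 4.8 after — 3.3 units further apart.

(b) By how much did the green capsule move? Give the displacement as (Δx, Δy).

(-2.5, -0.5)

From the two frames, the green capsule sits at roughly (9.8, 7.0) before and (7.3, 6.5) after.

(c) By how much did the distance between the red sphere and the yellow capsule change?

+0.8

They were about 5.1 units apart before and 5.9 after — 0.8 units further apart.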